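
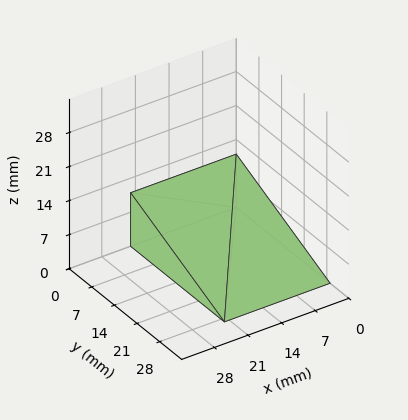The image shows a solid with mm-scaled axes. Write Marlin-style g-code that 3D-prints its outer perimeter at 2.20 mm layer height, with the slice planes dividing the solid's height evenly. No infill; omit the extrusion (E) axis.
Reading the render: the shape is a wedge (ramp): 22 × 29 mm base, rising to 11 mm along the y=0 edge and sloping linearly to z=0 at y=29 (dimensions read to the nearest mm from the axis ticks). For the g-code, the solid's height is divided into equal slices at the stated Δz and each level perimeter traced with G1 moves after a G0 lift.

; perimeter-only toolpath
G21 ; units = mm
G90 ; absolute positioning
G28 ; home
; layer 1
G0 Z2.20
G0 X0.00 Y0.00
G1 X22.00 Y0.00
G1 X22.00 Y23.20
G1 X0.00 Y23.20
G1 X0.00 Y0.00
; layer 2
G0 Z4.40
G0 X0.00 Y0.00
G1 X22.00 Y0.00
G1 X22.00 Y17.40
G1 X0.00 Y17.40
G1 X0.00 Y0.00
; layer 3
G0 Z6.60
G0 X0.00 Y0.00
G1 X22.00 Y0.00
G1 X22.00 Y11.60
G1 X0.00 Y11.60
G1 X0.00 Y0.00
; layer 4
G0 Z8.80
G0 X0.00 Y0.00
G1 X22.00 Y0.00
G1 X22.00 Y5.80
G1 X0.00 Y5.80
G1 X0.00 Y0.00
M2 ; end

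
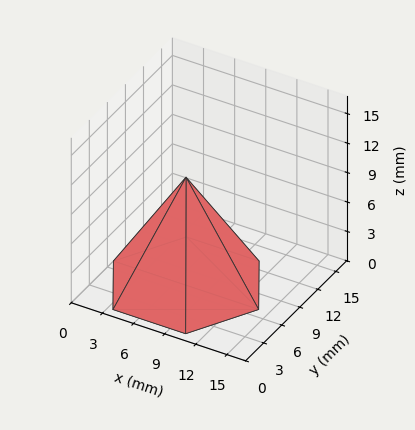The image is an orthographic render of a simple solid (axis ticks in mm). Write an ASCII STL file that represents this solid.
Reading the render: the shape is a regular 6-sided pyramid, base circumscribed radius ≈ 7 mm, apex at z ≈ 11 mm (dimensions read to the nearest mm from the axis ticks). For the STL, each face is triangulated and given an outward normal.

solid part
  facet normal 0.0000 0.0000 -1.0000
    outer loop
      vertex 3.5 13.1 0.0
      vertex 10.5 13.1 0.0
      vertex 14.0 7.0 0.0
    endloop
  endfacet
  facet normal 0.0000 0.0000 -1.0000
    outer loop
      vertex 0.0 7.0 0.0
      vertex 3.5 13.1 0.0
      vertex 14.0 7.0 0.0
    endloop
  endfacet
  facet normal 0.0000 0.0000 -1.0000
    outer loop
      vertex 3.5 0.9 0.0
      vertex 0.0 7.0 0.0
      vertex 14.0 7.0 0.0
    endloop
  endfacet
  facet normal 0.0000 0.0000 -1.0000
    outer loop
      vertex 10.5 0.9 0.0
      vertex 3.5 0.9 0.0
      vertex 14.0 7.0 0.0
    endloop
  endfacet
  facet normal 0.7594 0.4357 0.4832
    outer loop
      vertex 14.0 7.0 0.0
      vertex 10.5 13.1 0.0
      vertex 7.0 7.0 11.0
    endloop
  endfacet
  facet normal 0.0000 0.8745 0.4850
    outer loop
      vertex 10.5 13.1 0.0
      vertex 3.5 13.1 0.0
      vertex 7.0 7.0 11.0
    endloop
  endfacet
  facet normal -0.7594 0.4357 0.4832
    outer loop
      vertex 3.5 13.1 0.0
      vertex 0.0 7.0 0.0
      vertex 7.0 7.0 11.0
    endloop
  endfacet
  facet normal -0.7594 -0.4357 0.4832
    outer loop
      vertex 0.0 7.0 0.0
      vertex 3.5 0.9 0.0
      vertex 7.0 7.0 11.0
    endloop
  endfacet
  facet normal 0.0000 -0.8745 0.4850
    outer loop
      vertex 3.5 0.9 0.0
      vertex 10.5 0.9 0.0
      vertex 7.0 7.0 11.0
    endloop
  endfacet
  facet normal 0.7594 -0.4357 0.4832
    outer loop
      vertex 10.5 0.9 0.0
      vertex 14.0 7.0 0.0
      vertex 7.0 7.0 11.0
    endloop
  endfacet
endsolid part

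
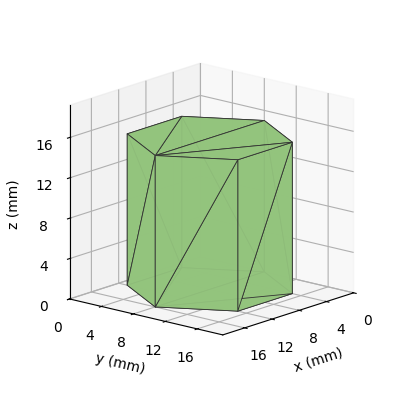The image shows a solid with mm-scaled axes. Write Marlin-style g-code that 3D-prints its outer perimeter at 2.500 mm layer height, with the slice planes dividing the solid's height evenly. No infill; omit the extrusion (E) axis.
Reading the render: the shape is a regular 6-sided prism (a cylinder approximated with 6 flat sides), circumscribed radius ≈ 8 mm, height ≈ 15 mm (dimensions read to the nearest mm from the axis ticks). For the g-code, the solid's height is divided into equal slices at the stated Δz and each level perimeter traced with G1 moves after a G0 lift.

; perimeter-only toolpath
G21 ; units = mm
G90 ; absolute positioning
G28 ; home
; layer 1
G0 Z2.500
G0 X16.000 Y8.000
G1 X12.000 Y14.928
G1 X4.000 Y14.928
G1 X0.000 Y8.000
G1 X4.000 Y1.072
G1 X12.000 Y1.072
G1 X16.000 Y8.000
; layer 2
G0 Z5.000
G0 X16.000 Y8.000
G1 X12.000 Y14.928
G1 X4.000 Y14.928
G1 X0.000 Y8.000
G1 X4.000 Y1.072
G1 X12.000 Y1.072
G1 X16.000 Y8.000
; layer 3
G0 Z7.500
G0 X16.000 Y8.000
G1 X12.000 Y14.928
G1 X4.000 Y14.928
G1 X0.000 Y8.000
G1 X4.000 Y1.072
G1 X12.000 Y1.072
G1 X16.000 Y8.000
; layer 4
G0 Z10.000
G0 X16.000 Y8.000
G1 X12.000 Y14.928
G1 X4.000 Y14.928
G1 X0.000 Y8.000
G1 X4.000 Y1.072
G1 X12.000 Y1.072
G1 X16.000 Y8.000
; layer 5
G0 Z12.500
G0 X16.000 Y8.000
G1 X12.000 Y14.928
G1 X4.000 Y14.928
G1 X0.000 Y8.000
G1 X4.000 Y1.072
G1 X12.000 Y1.072
G1 X16.000 Y8.000
; layer 6
G0 Z15.000
G0 X16.000 Y8.000
G1 X12.000 Y14.928
G1 X4.000 Y14.928
G1 X0.000 Y8.000
G1 X4.000 Y1.072
G1 X12.000 Y1.072
G1 X16.000 Y8.000
M2 ; end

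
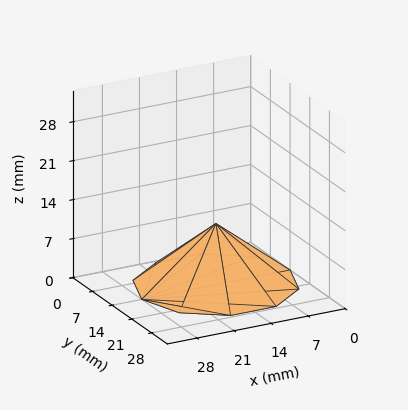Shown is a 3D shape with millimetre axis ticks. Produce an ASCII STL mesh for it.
Reading the render: the shape is a regular 10-sided pyramid, base circumscribed radius ≈ 14 mm, apex at z ≈ 11 mm (dimensions read to the nearest mm from the axis ticks). For the STL, each face is triangulated and given an outward normal.

solid part
  facet normal 0.0000 0.0000 -1.0000
    outer loop
      vertex 18.3 27.3 0.0
      vertex 25.3 22.2 0.0
      vertex 28.0 14.0 0.0
    endloop
  endfacet
  facet normal 0.0000 0.0000 -1.0000
    outer loop
      vertex 9.7 27.3 0.0
      vertex 18.3 27.3 0.0
      vertex 28.0 14.0 0.0
    endloop
  endfacet
  facet normal 0.0000 0.0000 -1.0000
    outer loop
      vertex 2.7 22.2 0.0
      vertex 9.7 27.3 0.0
      vertex 28.0 14.0 0.0
    endloop
  endfacet
  facet normal 0.0000 0.0000 -1.0000
    outer loop
      vertex 0.0 14.0 0.0
      vertex 2.7 22.2 0.0
      vertex 28.0 14.0 0.0
    endloop
  endfacet
  facet normal 0.0000 0.0000 -1.0000
    outer loop
      vertex 2.7 5.8 0.0
      vertex 0.0 14.0 0.0
      vertex 28.0 14.0 0.0
    endloop
  endfacet
  facet normal 0.0000 0.0000 -1.0000
    outer loop
      vertex 9.7 0.7 0.0
      vertex 2.7 5.8 0.0
      vertex 28.0 14.0 0.0
    endloop
  endfacet
  facet normal 0.0000 0.0000 -1.0000
    outer loop
      vertex 18.3 0.7 0.0
      vertex 9.7 0.7 0.0
      vertex 28.0 14.0 0.0
    endloop
  endfacet
  facet normal 0.0000 0.0000 -1.0000
    outer loop
      vertex 25.3 5.8 0.0
      vertex 18.3 0.7 0.0
      vertex 28.0 14.0 0.0
    endloop
  endfacet
  facet normal 0.6054 0.1993 0.7705
    outer loop
      vertex 28.0 14.0 0.0
      vertex 25.3 22.2 0.0
      vertex 14.0 14.0 11.0
    endloop
  endfacet
  facet normal 0.3756 0.5155 0.7702
    outer loop
      vertex 25.3 22.2 0.0
      vertex 18.3 27.3 0.0
      vertex 14.0 14.0 11.0
    endloop
  endfacet
  facet normal 0.0000 0.6373 0.7706
    outer loop
      vertex 18.3 27.3 0.0
      vertex 9.7 27.3 0.0
      vertex 14.0 14.0 11.0
    endloop
  endfacet
  facet normal -0.3756 0.5155 0.7702
    outer loop
      vertex 9.7 27.3 0.0
      vertex 2.7 22.2 0.0
      vertex 14.0 14.0 11.0
    endloop
  endfacet
  facet normal -0.6054 0.1993 0.7705
    outer loop
      vertex 2.7 22.2 0.0
      vertex 0.0 14.0 0.0
      vertex 14.0 14.0 11.0
    endloop
  endfacet
  facet normal -0.6054 -0.1993 0.7705
    outer loop
      vertex 0.0 14.0 0.0
      vertex 2.7 5.8 0.0
      vertex 14.0 14.0 11.0
    endloop
  endfacet
  facet normal -0.3756 -0.5155 0.7702
    outer loop
      vertex 2.7 5.8 0.0
      vertex 9.7 0.7 0.0
      vertex 14.0 14.0 11.0
    endloop
  endfacet
  facet normal 0.0000 -0.6373 0.7706
    outer loop
      vertex 9.7 0.7 0.0
      vertex 18.3 0.7 0.0
      vertex 14.0 14.0 11.0
    endloop
  endfacet
  facet normal 0.3756 -0.5155 0.7702
    outer loop
      vertex 18.3 0.7 0.0
      vertex 25.3 5.8 0.0
      vertex 14.0 14.0 11.0
    endloop
  endfacet
  facet normal 0.6054 -0.1993 0.7705
    outer loop
      vertex 25.3 5.8 0.0
      vertex 28.0 14.0 0.0
      vertex 14.0 14.0 11.0
    endloop
  endfacet
endsolid part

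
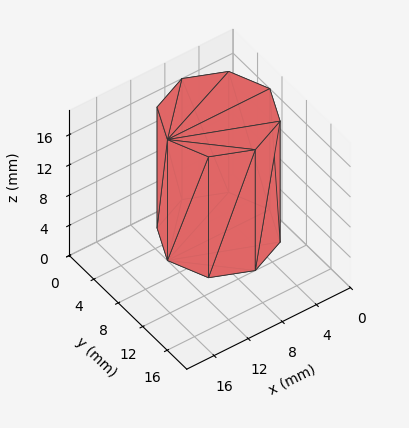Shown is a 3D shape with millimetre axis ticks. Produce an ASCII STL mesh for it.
Reading the render: the shape is a regular 8-sided prism (a cylinder approximated with 8 flat sides), circumscribed radius ≈ 6 mm, height ≈ 16 mm (dimensions read to the nearest mm from the axis ticks). For the STL, each face is triangulated and given an outward normal.

solid part
  facet normal 0.0000 0.0000 -1.0000
    outer loop
      vertex 6.0 12.0 0.0
      vertex 10.2 10.2 0.0
      vertex 12.0 6.0 0.0
    endloop
  endfacet
  facet normal 0.0000 0.0000 -1.0000
    outer loop
      vertex 1.8 10.2 0.0
      vertex 6.0 12.0 0.0
      vertex 12.0 6.0 0.0
    endloop
  endfacet
  facet normal 0.0000 0.0000 -1.0000
    outer loop
      vertex 0.0 6.0 0.0
      vertex 1.8 10.2 0.0
      vertex 12.0 6.0 0.0
    endloop
  endfacet
  facet normal 0.0000 0.0000 -1.0000
    outer loop
      vertex 1.8 1.8 0.0
      vertex 0.0 6.0 0.0
      vertex 12.0 6.0 0.0
    endloop
  endfacet
  facet normal 0.0000 0.0000 -1.0000
    outer loop
      vertex 6.0 0.0 0.0
      vertex 1.8 1.8 0.0
      vertex 12.0 6.0 0.0
    endloop
  endfacet
  facet normal 0.0000 0.0000 -1.0000
    outer loop
      vertex 10.2 1.8 0.0
      vertex 6.0 0.0 0.0
      vertex 12.0 6.0 0.0
    endloop
  endfacet
  facet normal 0.0000 0.0000 1.0000
    outer loop
      vertex 12.0 6.0 16.0
      vertex 10.2 10.2 16.0
      vertex 6.0 12.0 16.0
    endloop
  endfacet
  facet normal 0.0000 0.0000 1.0000
    outer loop
      vertex 12.0 6.0 16.0
      vertex 6.0 12.0 16.0
      vertex 1.8 10.2 16.0
    endloop
  endfacet
  facet normal 0.0000 0.0000 1.0000
    outer loop
      vertex 12.0 6.0 16.0
      vertex 1.8 10.2 16.0
      vertex 0.0 6.0 16.0
    endloop
  endfacet
  facet normal 0.0000 0.0000 1.0000
    outer loop
      vertex 12.0 6.0 16.0
      vertex 0.0 6.0 16.0
      vertex 1.8 1.8 16.0
    endloop
  endfacet
  facet normal 0.0000 0.0000 1.0000
    outer loop
      vertex 12.0 6.0 16.0
      vertex 1.8 1.8 16.0
      vertex 6.0 0.0 16.0
    endloop
  endfacet
  facet normal 0.0000 0.0000 1.0000
    outer loop
      vertex 12.0 6.0 16.0
      vertex 6.0 0.0 16.0
      vertex 10.2 1.8 16.0
    endloop
  endfacet
  facet normal 0.9191 0.3939 0.0000
    outer loop
      vertex 12.0 6.0 0.0
      vertex 10.2 10.2 0.0
      vertex 10.2 10.2 16.0
    endloop
  endfacet
  facet normal 0.9191 0.3939 0.0000
    outer loop
      vertex 12.0 6.0 0.0
      vertex 10.2 10.2 16.0
      vertex 12.0 6.0 16.0
    endloop
  endfacet
  facet normal 0.3939 0.9191 0.0000
    outer loop
      vertex 10.2 10.2 0.0
      vertex 6.0 12.0 0.0
      vertex 6.0 12.0 16.0
    endloop
  endfacet
  facet normal 0.3939 0.9191 0.0000
    outer loop
      vertex 10.2 10.2 0.0
      vertex 6.0 12.0 16.0
      vertex 10.2 10.2 16.0
    endloop
  endfacet
  facet normal -0.3939 0.9191 0.0000
    outer loop
      vertex 6.0 12.0 0.0
      vertex 1.8 10.2 0.0
      vertex 1.8 10.2 16.0
    endloop
  endfacet
  facet normal -0.3939 0.9191 0.0000
    outer loop
      vertex 6.0 12.0 0.0
      vertex 1.8 10.2 16.0
      vertex 6.0 12.0 16.0
    endloop
  endfacet
  facet normal -0.9191 0.3939 0.0000
    outer loop
      vertex 1.8 10.2 0.0
      vertex 0.0 6.0 0.0
      vertex 0.0 6.0 16.0
    endloop
  endfacet
  facet normal -0.9191 0.3939 0.0000
    outer loop
      vertex 1.8 10.2 0.0
      vertex 0.0 6.0 16.0
      vertex 1.8 10.2 16.0
    endloop
  endfacet
  facet normal -0.9191 -0.3939 0.0000
    outer loop
      vertex 0.0 6.0 0.0
      vertex 1.8 1.8 0.0
      vertex 1.8 1.8 16.0
    endloop
  endfacet
  facet normal -0.9191 -0.3939 0.0000
    outer loop
      vertex 0.0 6.0 0.0
      vertex 1.8 1.8 16.0
      vertex 0.0 6.0 16.0
    endloop
  endfacet
  facet normal -0.3939 -0.9191 0.0000
    outer loop
      vertex 1.8 1.8 0.0
      vertex 6.0 0.0 0.0
      vertex 6.0 0.0 16.0
    endloop
  endfacet
  facet normal -0.3939 -0.9191 0.0000
    outer loop
      vertex 1.8 1.8 0.0
      vertex 6.0 0.0 16.0
      vertex 1.8 1.8 16.0
    endloop
  endfacet
  facet normal 0.3939 -0.9191 0.0000
    outer loop
      vertex 6.0 0.0 0.0
      vertex 10.2 1.8 0.0
      vertex 10.2 1.8 16.0
    endloop
  endfacet
  facet normal 0.3939 -0.9191 0.0000
    outer loop
      vertex 6.0 0.0 0.0
      vertex 10.2 1.8 16.0
      vertex 6.0 0.0 16.0
    endloop
  endfacet
  facet normal 0.9191 -0.3939 0.0000
    outer loop
      vertex 10.2 1.8 0.0
      vertex 12.0 6.0 0.0
      vertex 12.0 6.0 16.0
    endloop
  endfacet
  facet normal 0.9191 -0.3939 0.0000
    outer loop
      vertex 10.2 1.8 0.0
      vertex 12.0 6.0 16.0
      vertex 10.2 1.8 16.0
    endloop
  endfacet
endsolid part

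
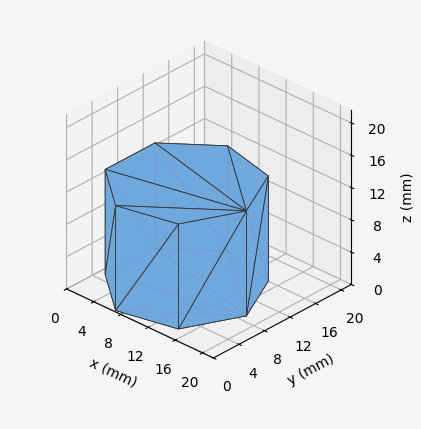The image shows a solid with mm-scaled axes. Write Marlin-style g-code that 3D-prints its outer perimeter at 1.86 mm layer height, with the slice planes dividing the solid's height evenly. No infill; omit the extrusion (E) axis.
Reading the render: the shape is a regular 7-sided prism (a cylinder approximated with 7 flat sides), circumscribed radius ≈ 9 mm, height ≈ 13 mm (dimensions read to the nearest mm from the axis ticks). For the g-code, the solid's height is divided into equal slices at the stated Δz and each level perimeter traced with G1 moves after a G0 lift.

; perimeter-only toolpath
G21 ; units = mm
G90 ; absolute positioning
G28 ; home
; layer 1
G0 Z1.86
G0 X18.00 Y9.00
G1 X14.61 Y16.04
G1 X7.00 Y17.77
G1 X0.89 Y12.90
G1 X0.89 Y5.10
G1 X7.00 Y0.23
G1 X14.61 Y1.96
G1 X18.00 Y9.00
; layer 2
G0 Z3.71
G0 X18.00 Y9.00
G1 X14.61 Y16.04
G1 X7.00 Y17.77
G1 X0.89 Y12.90
G1 X0.89 Y5.10
G1 X7.00 Y0.23
G1 X14.61 Y1.96
G1 X18.00 Y9.00
; layer 3
G0 Z5.57
G0 X18.00 Y9.00
G1 X14.61 Y16.04
G1 X7.00 Y17.77
G1 X0.89 Y12.90
G1 X0.89 Y5.10
G1 X7.00 Y0.23
G1 X14.61 Y1.96
G1 X18.00 Y9.00
; layer 4
G0 Z7.43
G0 X18.00 Y9.00
G1 X14.61 Y16.04
G1 X7.00 Y17.77
G1 X0.89 Y12.90
G1 X0.89 Y5.10
G1 X7.00 Y0.23
G1 X14.61 Y1.96
G1 X18.00 Y9.00
; layer 5
G0 Z9.29
G0 X18.00 Y9.00
G1 X14.61 Y16.04
G1 X7.00 Y17.77
G1 X0.89 Y12.90
G1 X0.89 Y5.10
G1 X7.00 Y0.23
G1 X14.61 Y1.96
G1 X18.00 Y9.00
; layer 6
G0 Z11.14
G0 X18.00 Y9.00
G1 X14.61 Y16.04
G1 X7.00 Y17.77
G1 X0.89 Y12.90
G1 X0.89 Y5.10
G1 X7.00 Y0.23
G1 X14.61 Y1.96
G1 X18.00 Y9.00
; layer 7
G0 Z13.00
G0 X18.00 Y9.00
G1 X14.61 Y16.04
G1 X7.00 Y17.77
G1 X0.89 Y12.90
G1 X0.89 Y5.10
G1 X7.00 Y0.23
G1 X14.61 Y1.96
G1 X18.00 Y9.00
M2 ; end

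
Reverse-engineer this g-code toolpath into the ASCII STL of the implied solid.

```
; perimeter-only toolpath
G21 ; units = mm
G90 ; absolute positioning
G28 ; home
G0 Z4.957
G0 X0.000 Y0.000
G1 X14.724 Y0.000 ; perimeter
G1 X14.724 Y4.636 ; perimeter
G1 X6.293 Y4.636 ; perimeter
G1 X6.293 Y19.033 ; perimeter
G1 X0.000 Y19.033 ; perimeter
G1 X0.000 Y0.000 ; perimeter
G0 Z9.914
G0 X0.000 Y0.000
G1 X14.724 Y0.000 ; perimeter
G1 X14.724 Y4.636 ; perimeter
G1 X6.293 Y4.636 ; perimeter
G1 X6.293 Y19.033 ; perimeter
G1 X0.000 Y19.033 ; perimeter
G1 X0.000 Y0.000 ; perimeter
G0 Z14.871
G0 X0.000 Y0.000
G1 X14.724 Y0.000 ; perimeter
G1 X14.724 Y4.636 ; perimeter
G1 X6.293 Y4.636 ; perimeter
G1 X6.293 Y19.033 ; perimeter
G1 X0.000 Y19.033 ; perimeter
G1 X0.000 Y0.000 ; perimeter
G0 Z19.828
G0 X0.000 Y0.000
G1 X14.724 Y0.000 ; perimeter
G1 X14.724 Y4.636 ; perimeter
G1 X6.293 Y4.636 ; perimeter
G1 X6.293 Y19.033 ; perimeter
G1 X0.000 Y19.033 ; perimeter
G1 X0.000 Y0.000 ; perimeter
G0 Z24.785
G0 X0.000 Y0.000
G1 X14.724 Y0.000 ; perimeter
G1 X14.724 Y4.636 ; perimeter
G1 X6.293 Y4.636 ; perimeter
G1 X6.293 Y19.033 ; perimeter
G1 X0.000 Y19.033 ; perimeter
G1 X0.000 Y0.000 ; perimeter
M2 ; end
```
solid part
  facet normal 0.0000 0.0000 -1.0000
    outer loop
      vertex 14.724 4.636 0.000
      vertex 14.724 0.000 0.000
      vertex 0.000 0.000 0.000
    endloop
  endfacet
  facet normal 0.0000 0.0000 -1.0000
    outer loop
      vertex 6.293 4.636 0.000
      vertex 14.724 4.636 0.000
      vertex 0.000 0.000 0.000
    endloop
  endfacet
  facet normal 0.0000 0.0000 -1.0000
    outer loop
      vertex 6.293 19.033 0.000
      vertex 6.293 4.636 0.000
      vertex 0.000 0.000 0.000
    endloop
  endfacet
  facet normal 0.0000 0.0000 -1.0000
    outer loop
      vertex 0.000 19.033 0.000
      vertex 6.293 19.033 0.000
      vertex 0.000 0.000 0.000
    endloop
  endfacet
  facet normal 0.0000 0.0000 1.0000
    outer loop
      vertex 0.000 0.000 24.785
      vertex 14.724 0.000 24.785
      vertex 14.724 4.636 24.785
    endloop
  endfacet
  facet normal 0.0000 0.0000 1.0000
    outer loop
      vertex 0.000 0.000 24.785
      vertex 14.724 4.636 24.785
      vertex 6.293 4.636 24.785
    endloop
  endfacet
  facet normal 0.0000 0.0000 1.0000
    outer loop
      vertex 0.000 0.000 24.785
      vertex 6.293 4.636 24.785
      vertex 6.293 19.033 24.785
    endloop
  endfacet
  facet normal 0.0000 0.0000 1.0000
    outer loop
      vertex 0.000 0.000 24.785
      vertex 6.293 19.033 24.785
      vertex 0.000 19.033 24.785
    endloop
  endfacet
  facet normal 0.0000 -1.0000 0.0000
    outer loop
      vertex 0.000 0.000 0.000
      vertex 14.724 0.000 0.000
      vertex 14.724 0.000 24.785
    endloop
  endfacet
  facet normal 0.0000 -1.0000 0.0000
    outer loop
      vertex 0.000 0.000 0.000
      vertex 14.724 0.000 24.785
      vertex 0.000 0.000 24.785
    endloop
  endfacet
  facet normal 1.0000 0.0000 0.0000
    outer loop
      vertex 14.724 0.000 0.000
      vertex 14.724 4.636 0.000
      vertex 14.724 4.636 24.785
    endloop
  endfacet
  facet normal 1.0000 0.0000 0.0000
    outer loop
      vertex 14.724 0.000 0.000
      vertex 14.724 4.636 24.785
      vertex 14.724 0.000 24.785
    endloop
  endfacet
  facet normal 0.0000 1.0000 0.0000
    outer loop
      vertex 14.724 4.636 0.000
      vertex 6.293 4.636 0.000
      vertex 6.293 4.636 24.785
    endloop
  endfacet
  facet normal 0.0000 1.0000 0.0000
    outer loop
      vertex 14.724 4.636 0.000
      vertex 6.293 4.636 24.785
      vertex 14.724 4.636 24.785
    endloop
  endfacet
  facet normal 1.0000 0.0000 0.0000
    outer loop
      vertex 6.293 4.636 0.000
      vertex 6.293 19.033 0.000
      vertex 6.293 19.033 24.785
    endloop
  endfacet
  facet normal 1.0000 0.0000 0.0000
    outer loop
      vertex 6.293 4.636 0.000
      vertex 6.293 19.033 24.785
      vertex 6.293 4.636 24.785
    endloop
  endfacet
  facet normal 0.0000 1.0000 0.0000
    outer loop
      vertex 6.293 19.033 0.000
      vertex 0.000 19.033 0.000
      vertex 0.000 19.033 24.785
    endloop
  endfacet
  facet normal 0.0000 1.0000 0.0000
    outer loop
      vertex 6.293 19.033 0.000
      vertex 0.000 19.033 24.785
      vertex 6.293 19.033 24.785
    endloop
  endfacet
  facet normal -1.0000 0.0000 0.0000
    outer loop
      vertex 0.000 19.033 0.000
      vertex 0.000 0.000 0.000
      vertex 0.000 0.000 24.785
    endloop
  endfacet
  facet normal -1.0000 0.0000 0.0000
    outer loop
      vertex 0.000 19.033 0.000
      vertex 0.000 0.000 24.785
      vertex 0.000 19.033 24.785
    endloop
  endfacet
endsolid part

The G0 Z moves step by Δz≈4.957 mm. Every layer's G1 loop is the same polygon, so the solid is a straight extrusion of it from z=0 to z≈24.8. Closing with flat bottom and top caps and triangulating gives 20 facets — an L-shaped prism: outer 14.7 × 19 mm, arm thicknesses ≈ 4.64 mm (horizontal) and 6.29 mm (vertical), extruded 24.8 mm in z.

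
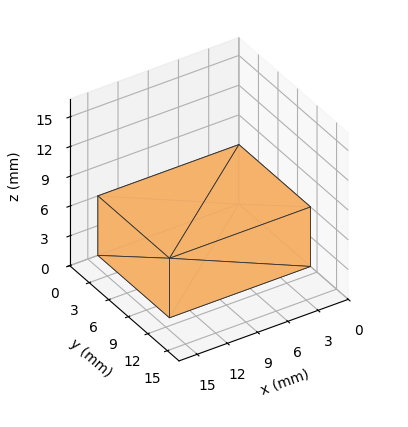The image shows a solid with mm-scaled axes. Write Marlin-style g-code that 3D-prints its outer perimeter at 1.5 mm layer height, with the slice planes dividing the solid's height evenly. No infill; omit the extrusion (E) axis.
Reading the render: the shape is a rectangular box, roughly 14 × 11 mm footprint and 6 mm tall (dimensions read to the nearest mm from the axis ticks). For the g-code, the solid's height is divided into equal slices at the stated Δz and each level perimeter traced with G1 moves after a G0 lift.

; perimeter-only toolpath
G21 ; units = mm
G90 ; absolute positioning
G28 ; home
; layer 1
G0 Z1.5
G0 X0.0 Y0.0
G1 X14.0 Y0.0
G1 X14.0 Y11.0
G1 X0.0 Y11.0
G1 X0.0 Y0.0
; layer 2
G0 Z3.0
G0 X0.0 Y0.0
G1 X14.0 Y0.0
G1 X14.0 Y11.0
G1 X0.0 Y11.0
G1 X0.0 Y0.0
; layer 3
G0 Z4.5
G0 X0.0 Y0.0
G1 X14.0 Y0.0
G1 X14.0 Y11.0
G1 X0.0 Y11.0
G1 X0.0 Y0.0
; layer 4
G0 Z6.0
G0 X0.0 Y0.0
G1 X14.0 Y0.0
G1 X14.0 Y11.0
G1 X0.0 Y11.0
G1 X0.0 Y0.0
M2 ; end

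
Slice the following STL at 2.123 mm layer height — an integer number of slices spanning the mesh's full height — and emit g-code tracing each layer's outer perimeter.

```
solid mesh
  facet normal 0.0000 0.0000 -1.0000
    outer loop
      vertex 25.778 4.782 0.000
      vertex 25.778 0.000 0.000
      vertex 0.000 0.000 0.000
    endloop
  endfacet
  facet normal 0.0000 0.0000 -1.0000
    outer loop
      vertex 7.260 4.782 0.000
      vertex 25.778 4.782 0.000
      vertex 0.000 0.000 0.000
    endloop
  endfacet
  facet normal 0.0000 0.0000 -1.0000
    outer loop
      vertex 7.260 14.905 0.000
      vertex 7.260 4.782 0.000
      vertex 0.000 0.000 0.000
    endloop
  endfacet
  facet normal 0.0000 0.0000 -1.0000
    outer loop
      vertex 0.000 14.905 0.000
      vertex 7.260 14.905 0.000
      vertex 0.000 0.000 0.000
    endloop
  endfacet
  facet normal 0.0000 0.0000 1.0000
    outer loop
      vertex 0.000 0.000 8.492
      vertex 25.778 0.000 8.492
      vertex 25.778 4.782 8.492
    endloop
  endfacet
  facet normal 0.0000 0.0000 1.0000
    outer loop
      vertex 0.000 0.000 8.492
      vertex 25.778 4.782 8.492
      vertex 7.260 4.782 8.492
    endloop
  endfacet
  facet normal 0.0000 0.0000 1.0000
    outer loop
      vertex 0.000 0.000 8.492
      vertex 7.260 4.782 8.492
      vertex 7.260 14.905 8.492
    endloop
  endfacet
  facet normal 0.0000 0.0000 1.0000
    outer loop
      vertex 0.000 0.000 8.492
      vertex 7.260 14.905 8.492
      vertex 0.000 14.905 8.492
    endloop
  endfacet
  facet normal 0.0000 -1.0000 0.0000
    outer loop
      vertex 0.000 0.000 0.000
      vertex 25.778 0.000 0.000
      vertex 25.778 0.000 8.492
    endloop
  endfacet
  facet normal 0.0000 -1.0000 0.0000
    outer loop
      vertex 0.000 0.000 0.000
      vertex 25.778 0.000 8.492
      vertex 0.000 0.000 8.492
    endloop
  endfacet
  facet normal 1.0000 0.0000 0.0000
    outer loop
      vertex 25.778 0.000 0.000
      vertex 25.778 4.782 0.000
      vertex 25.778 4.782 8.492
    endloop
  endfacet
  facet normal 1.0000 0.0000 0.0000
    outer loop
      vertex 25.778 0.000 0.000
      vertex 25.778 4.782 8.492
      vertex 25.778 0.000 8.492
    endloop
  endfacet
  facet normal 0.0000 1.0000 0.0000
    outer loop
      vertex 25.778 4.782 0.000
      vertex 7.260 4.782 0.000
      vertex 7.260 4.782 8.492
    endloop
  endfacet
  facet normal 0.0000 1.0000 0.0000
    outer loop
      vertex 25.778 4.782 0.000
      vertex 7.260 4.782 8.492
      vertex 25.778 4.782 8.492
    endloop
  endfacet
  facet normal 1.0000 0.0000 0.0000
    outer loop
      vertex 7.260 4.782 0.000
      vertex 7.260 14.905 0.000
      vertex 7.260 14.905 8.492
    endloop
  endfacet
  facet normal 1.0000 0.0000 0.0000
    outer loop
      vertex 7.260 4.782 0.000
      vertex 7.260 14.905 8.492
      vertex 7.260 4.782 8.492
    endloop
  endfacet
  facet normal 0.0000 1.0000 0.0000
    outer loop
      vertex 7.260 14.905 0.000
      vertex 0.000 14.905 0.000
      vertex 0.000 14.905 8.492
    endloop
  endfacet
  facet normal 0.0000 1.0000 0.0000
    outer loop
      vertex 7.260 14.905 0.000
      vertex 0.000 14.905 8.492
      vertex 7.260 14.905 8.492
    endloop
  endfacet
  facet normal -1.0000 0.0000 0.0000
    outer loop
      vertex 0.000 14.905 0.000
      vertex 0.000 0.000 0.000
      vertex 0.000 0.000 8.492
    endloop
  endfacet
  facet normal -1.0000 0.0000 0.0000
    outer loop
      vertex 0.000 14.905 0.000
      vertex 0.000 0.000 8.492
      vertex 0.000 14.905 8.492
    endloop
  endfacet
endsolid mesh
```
; perimeter-only toolpath
G21 ; units = mm
G90 ; absolute positioning
G28 ; home
; layer 1
G0 Z2.123
G0 X0.000 Y0.000
G1 X25.778 Y0.000
G1 X25.778 Y4.782
G1 X7.260 Y4.782
G1 X7.260 Y14.905
G1 X0.000 Y14.905
G1 X0.000 Y0.000
; layer 2
G0 Z4.246
G0 X0.000 Y0.000
G1 X25.778 Y0.000
G1 X25.778 Y4.782
G1 X7.260 Y4.782
G1 X7.260 Y14.905
G1 X0.000 Y14.905
G1 X0.000 Y0.000
; layer 3
G0 Z6.369
G0 X0.000 Y0.000
G1 X25.778 Y0.000
G1 X25.778 Y4.782
G1 X7.260 Y4.782
G1 X7.260 Y14.905
G1 X0.000 Y14.905
G1 X0.000 Y0.000
; layer 4
G0 Z8.492
G0 X0.000 Y0.000
G1 X25.778 Y0.000
G1 X25.778 Y4.782
G1 X7.260 Y4.782
G1 X7.260 Y14.905
G1 X0.000 Y14.905
G1 X0.000 Y0.000
M2 ; end

The solid is an L-shaped prism: outer 25.8 × 14.9 mm, arm thicknesses ≈ 4.78 mm (horizontal) and 7.26 mm (vertical), extruded 8.49 mm in z. Slicing at Δz = 2.123 mm — 4 equal slices spanning the solid's height, so layer i sits at z = i·h/4 — gives 4 non-empty perimeters. Each is a 6-segment closed polygon; G0 lifts to the layer z and rapids to the start vertex, then G1 traces the edges.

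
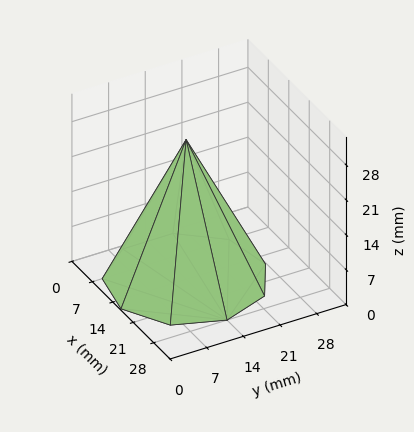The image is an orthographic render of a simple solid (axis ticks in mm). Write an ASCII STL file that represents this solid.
Reading the render: the shape is a regular 9-sided pyramid, base circumscribed radius ≈ 14 mm, apex at z ≈ 28 mm (dimensions read to the nearest mm from the axis ticks). For the STL, each face is triangulated and given an outward normal.

solid part
  facet normal 0.0000 0.0000 -1.0000
    outer loop
      vertex 16.43 27.79 0.00
      vertex 24.72 23.00 0.00
      vertex 28.00 14.00 0.00
    endloop
  endfacet
  facet normal 0.0000 0.0000 -1.0000
    outer loop
      vertex 7.00 26.12 0.00
      vertex 16.43 27.79 0.00
      vertex 28.00 14.00 0.00
    endloop
  endfacet
  facet normal 0.0000 0.0000 -1.0000
    outer loop
      vertex 0.84 18.79 0.00
      vertex 7.00 26.12 0.00
      vertex 28.00 14.00 0.00
    endloop
  endfacet
  facet normal 0.0000 0.0000 -1.0000
    outer loop
      vertex 0.84 9.21 0.00
      vertex 0.84 18.79 0.00
      vertex 28.00 14.00 0.00
    endloop
  endfacet
  facet normal 0.0000 0.0000 -1.0000
    outer loop
      vertex 7.00 1.88 0.00
      vertex 0.84 9.21 0.00
      vertex 28.00 14.00 0.00
    endloop
  endfacet
  facet normal 0.0000 0.0000 -1.0000
    outer loop
      vertex 16.43 0.21 0.00
      vertex 7.00 1.88 0.00
      vertex 28.00 14.00 0.00
    endloop
  endfacet
  facet normal 0.0000 0.0000 -1.0000
    outer loop
      vertex 24.72 5.00 0.00
      vertex 16.43 0.21 0.00
      vertex 28.00 14.00 0.00
    endloop
  endfacet
  facet normal 0.8504 0.3099 0.4252
    outer loop
      vertex 28.00 14.00 0.00
      vertex 24.72 23.00 0.00
      vertex 14.00 14.00 28.00
    endloop
  endfacet
  facet normal 0.4528 0.7837 0.4253
    outer loop
      vertex 24.72 23.00 0.00
      vertex 16.43 27.79 0.00
      vertex 14.00 14.00 28.00
    endloop
  endfacet
  facet normal -0.1578 0.8912 0.4252
    outer loop
      vertex 16.43 27.79 0.00
      vertex 7.00 26.12 0.00
      vertex 14.00 14.00 28.00
    endloop
  endfacet
  facet normal -0.6929 0.5823 0.4253
    outer loop
      vertex 7.00 26.12 0.00
      vertex 0.84 18.79 0.00
      vertex 14.00 14.00 28.00
    endloop
  endfacet
  facet normal -0.9050 0.0000 0.4254
    outer loop
      vertex 0.84 18.79 0.00
      vertex 0.84 9.21 0.00
      vertex 14.00 14.00 28.00
    endloop
  endfacet
  facet normal -0.6929 -0.5823 0.4253
    outer loop
      vertex 0.84 9.21 0.00
      vertex 7.00 1.88 0.00
      vertex 14.00 14.00 28.00
    endloop
  endfacet
  facet normal -0.1578 -0.8912 0.4252
    outer loop
      vertex 7.00 1.88 0.00
      vertex 16.43 0.21 0.00
      vertex 14.00 14.00 28.00
    endloop
  endfacet
  facet normal 0.4528 -0.7837 0.4253
    outer loop
      vertex 16.43 0.21 0.00
      vertex 24.72 5.00 0.00
      vertex 14.00 14.00 28.00
    endloop
  endfacet
  facet normal 0.8504 -0.3099 0.4252
    outer loop
      vertex 24.72 5.00 0.00
      vertex 28.00 14.00 0.00
      vertex 14.00 14.00 28.00
    endloop
  endfacet
endsolid part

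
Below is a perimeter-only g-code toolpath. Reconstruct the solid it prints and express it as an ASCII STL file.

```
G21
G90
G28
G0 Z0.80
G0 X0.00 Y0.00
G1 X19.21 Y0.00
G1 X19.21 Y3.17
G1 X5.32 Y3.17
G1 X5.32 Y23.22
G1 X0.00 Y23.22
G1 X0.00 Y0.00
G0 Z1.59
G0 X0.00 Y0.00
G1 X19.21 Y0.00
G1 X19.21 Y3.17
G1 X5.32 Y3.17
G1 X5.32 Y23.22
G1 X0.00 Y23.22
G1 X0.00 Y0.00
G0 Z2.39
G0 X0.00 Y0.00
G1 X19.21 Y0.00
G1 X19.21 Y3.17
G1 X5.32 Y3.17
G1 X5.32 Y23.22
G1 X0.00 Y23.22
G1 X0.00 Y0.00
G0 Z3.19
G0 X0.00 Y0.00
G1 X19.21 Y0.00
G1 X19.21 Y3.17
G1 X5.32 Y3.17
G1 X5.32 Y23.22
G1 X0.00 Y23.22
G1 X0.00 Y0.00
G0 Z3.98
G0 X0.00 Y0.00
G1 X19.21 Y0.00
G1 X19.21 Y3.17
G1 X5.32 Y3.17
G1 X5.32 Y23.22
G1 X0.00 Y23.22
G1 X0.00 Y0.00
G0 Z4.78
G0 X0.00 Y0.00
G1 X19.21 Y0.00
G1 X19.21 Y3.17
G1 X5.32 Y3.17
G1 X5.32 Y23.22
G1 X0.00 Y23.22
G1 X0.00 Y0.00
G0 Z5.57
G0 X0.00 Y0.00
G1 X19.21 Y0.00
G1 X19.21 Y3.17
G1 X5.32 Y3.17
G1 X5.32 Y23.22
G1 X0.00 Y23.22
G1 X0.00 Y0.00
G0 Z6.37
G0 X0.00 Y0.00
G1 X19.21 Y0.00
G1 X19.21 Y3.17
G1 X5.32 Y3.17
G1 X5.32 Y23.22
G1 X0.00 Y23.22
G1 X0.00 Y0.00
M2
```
solid part
  facet normal 0.0000 0.0000 -1.0000
    outer loop
      vertex 19.21 3.17 0.00
      vertex 19.21 0.00 0.00
      vertex 0.00 0.00 0.00
    endloop
  endfacet
  facet normal 0.0000 0.0000 -1.0000
    outer loop
      vertex 5.32 3.17 0.00
      vertex 19.21 3.17 0.00
      vertex 0.00 0.00 0.00
    endloop
  endfacet
  facet normal 0.0000 0.0000 -1.0000
    outer loop
      vertex 5.32 23.22 0.00
      vertex 5.32 3.17 0.00
      vertex 0.00 0.00 0.00
    endloop
  endfacet
  facet normal 0.0000 0.0000 -1.0000
    outer loop
      vertex 0.00 23.22 0.00
      vertex 5.32 23.22 0.00
      vertex 0.00 0.00 0.00
    endloop
  endfacet
  facet normal 0.0000 0.0000 1.0000
    outer loop
      vertex 0.00 0.00 6.37
      vertex 19.21 0.00 6.37
      vertex 19.21 3.17 6.37
    endloop
  endfacet
  facet normal 0.0000 0.0000 1.0000
    outer loop
      vertex 0.00 0.00 6.37
      vertex 19.21 3.17 6.37
      vertex 5.32 3.17 6.37
    endloop
  endfacet
  facet normal 0.0000 0.0000 1.0000
    outer loop
      vertex 0.00 0.00 6.37
      vertex 5.32 3.17 6.37
      vertex 5.32 23.22 6.37
    endloop
  endfacet
  facet normal 0.0000 0.0000 1.0000
    outer loop
      vertex 0.00 0.00 6.37
      vertex 5.32 23.22 6.37
      vertex 0.00 23.22 6.37
    endloop
  endfacet
  facet normal 0.0000 -1.0000 0.0000
    outer loop
      vertex 0.00 0.00 0.00
      vertex 19.21 0.00 0.00
      vertex 19.21 0.00 6.37
    endloop
  endfacet
  facet normal 0.0000 -1.0000 0.0000
    outer loop
      vertex 0.00 0.00 0.00
      vertex 19.21 0.00 6.37
      vertex 0.00 0.00 6.37
    endloop
  endfacet
  facet normal 1.0000 0.0000 0.0000
    outer loop
      vertex 19.21 0.00 0.00
      vertex 19.21 3.17 0.00
      vertex 19.21 3.17 6.37
    endloop
  endfacet
  facet normal 1.0000 0.0000 0.0000
    outer loop
      vertex 19.21 0.00 0.00
      vertex 19.21 3.17 6.37
      vertex 19.21 0.00 6.37
    endloop
  endfacet
  facet normal 0.0000 1.0000 0.0000
    outer loop
      vertex 19.21 3.17 0.00
      vertex 5.32 3.17 0.00
      vertex 5.32 3.17 6.37
    endloop
  endfacet
  facet normal 0.0000 1.0000 0.0000
    outer loop
      vertex 19.21 3.17 0.00
      vertex 5.32 3.17 6.37
      vertex 19.21 3.17 6.37
    endloop
  endfacet
  facet normal 1.0000 0.0000 0.0000
    outer loop
      vertex 5.32 3.17 0.00
      vertex 5.32 23.22 0.00
      vertex 5.32 23.22 6.37
    endloop
  endfacet
  facet normal 1.0000 0.0000 0.0000
    outer loop
      vertex 5.32 3.17 0.00
      vertex 5.32 23.22 6.37
      vertex 5.32 3.17 6.37
    endloop
  endfacet
  facet normal 0.0000 1.0000 0.0000
    outer loop
      vertex 5.32 23.22 0.00
      vertex 0.00 23.22 0.00
      vertex 0.00 23.22 6.37
    endloop
  endfacet
  facet normal 0.0000 1.0000 0.0000
    outer loop
      vertex 5.32 23.22 0.00
      vertex 0.00 23.22 6.37
      vertex 5.32 23.22 6.37
    endloop
  endfacet
  facet normal -1.0000 0.0000 0.0000
    outer loop
      vertex 0.00 23.22 0.00
      vertex 0.00 0.00 0.00
      vertex 0.00 0.00 6.37
    endloop
  endfacet
  facet normal -1.0000 0.0000 0.0000
    outer loop
      vertex 0.00 23.22 0.00
      vertex 0.00 0.00 6.37
      vertex 0.00 23.22 6.37
    endloop
  endfacet
endsolid part

The G0 Z moves step by Δz≈0.80 mm. Every layer's G1 loop is the same polygon, so the solid is a straight extrusion of it from z=0 to z≈6.37. Closing with flat bottom and top caps and triangulating gives 20 facets — an L-shaped prism: outer 19.2 × 23.2 mm, arm thicknesses ≈ 3.17 mm (horizontal) and 5.32 mm (vertical), extruded 6.37 mm in z.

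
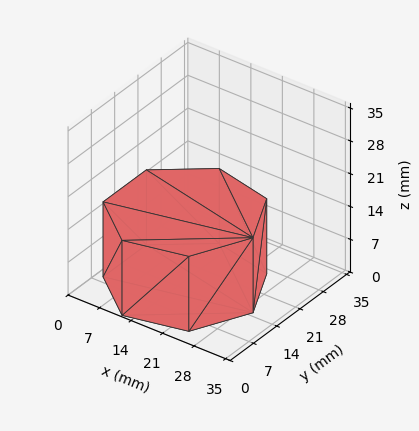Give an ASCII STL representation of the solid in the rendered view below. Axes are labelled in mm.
Reading the render: the shape is a regular 7-sided prism (a cylinder approximated with 7 flat sides), circumscribed radius ≈ 15 mm, height ≈ 16 mm (dimensions read to the nearest mm from the axis ticks). For the STL, each face is triangulated and given an outward normal.

solid part
  facet normal 0.0000 0.0000 -1.0000
    outer loop
      vertex 11.7 29.6 0.0
      vertex 24.4 26.7 0.0
      vertex 30.0 15.0 0.0
    endloop
  endfacet
  facet normal 0.0000 0.0000 -1.0000
    outer loop
      vertex 1.5 21.5 0.0
      vertex 11.7 29.6 0.0
      vertex 30.0 15.0 0.0
    endloop
  endfacet
  facet normal 0.0000 0.0000 -1.0000
    outer loop
      vertex 1.5 8.5 0.0
      vertex 1.5 21.5 0.0
      vertex 30.0 15.0 0.0
    endloop
  endfacet
  facet normal 0.0000 0.0000 -1.0000
    outer loop
      vertex 11.7 0.4 0.0
      vertex 1.5 8.5 0.0
      vertex 30.0 15.0 0.0
    endloop
  endfacet
  facet normal 0.0000 0.0000 -1.0000
    outer loop
      vertex 24.4 3.3 0.0
      vertex 11.7 0.4 0.0
      vertex 30.0 15.0 0.0
    endloop
  endfacet
  facet normal 0.0000 0.0000 1.0000
    outer loop
      vertex 30.0 15.0 16.0
      vertex 24.4 26.7 16.0
      vertex 11.7 29.6 16.0
    endloop
  endfacet
  facet normal 0.0000 0.0000 1.0000
    outer loop
      vertex 30.0 15.0 16.0
      vertex 11.7 29.6 16.0
      vertex 1.5 21.5 16.0
    endloop
  endfacet
  facet normal 0.0000 0.0000 1.0000
    outer loop
      vertex 30.0 15.0 16.0
      vertex 1.5 21.5 16.0
      vertex 1.5 8.5 16.0
    endloop
  endfacet
  facet normal 0.0000 0.0000 1.0000
    outer loop
      vertex 30.0 15.0 16.0
      vertex 1.5 8.5 16.0
      vertex 11.7 0.4 16.0
    endloop
  endfacet
  facet normal 0.0000 0.0000 1.0000
    outer loop
      vertex 30.0 15.0 16.0
      vertex 11.7 0.4 16.0
      vertex 24.4 3.3 16.0
    endloop
  endfacet
  facet normal 0.9020 0.4317 0.0000
    outer loop
      vertex 30.0 15.0 0.0
      vertex 24.4 26.7 0.0
      vertex 24.4 26.7 16.0
    endloop
  endfacet
  facet normal 0.9020 0.4317 0.0000
    outer loop
      vertex 30.0 15.0 0.0
      vertex 24.4 26.7 16.0
      vertex 30.0 15.0 16.0
    endloop
  endfacet
  facet normal 0.2226 0.9749 0.0000
    outer loop
      vertex 24.4 26.7 0.0
      vertex 11.7 29.6 0.0
      vertex 11.7 29.6 16.0
    endloop
  endfacet
  facet normal 0.2226 0.9749 0.0000
    outer loop
      vertex 24.4 26.7 0.0
      vertex 11.7 29.6 16.0
      vertex 24.4 26.7 16.0
    endloop
  endfacet
  facet normal -0.6219 0.7831 0.0000
    outer loop
      vertex 11.7 29.6 0.0
      vertex 1.5 21.5 0.0
      vertex 1.5 21.5 16.0
    endloop
  endfacet
  facet normal -0.6219 0.7831 0.0000
    outer loop
      vertex 11.7 29.6 0.0
      vertex 1.5 21.5 16.0
      vertex 11.7 29.6 16.0
    endloop
  endfacet
  facet normal -1.0000 0.0000 0.0000
    outer loop
      vertex 1.5 21.5 0.0
      vertex 1.5 8.5 0.0
      vertex 1.5 8.5 16.0
    endloop
  endfacet
  facet normal -1.0000 0.0000 0.0000
    outer loop
      vertex 1.5 21.5 0.0
      vertex 1.5 8.5 16.0
      vertex 1.5 21.5 16.0
    endloop
  endfacet
  facet normal -0.6219 -0.7831 0.0000
    outer loop
      vertex 1.5 8.5 0.0
      vertex 11.7 0.4 0.0
      vertex 11.7 0.4 16.0
    endloop
  endfacet
  facet normal -0.6219 -0.7831 0.0000
    outer loop
      vertex 1.5 8.5 0.0
      vertex 11.7 0.4 16.0
      vertex 1.5 8.5 16.0
    endloop
  endfacet
  facet normal 0.2226 -0.9749 0.0000
    outer loop
      vertex 11.7 0.4 0.0
      vertex 24.4 3.3 0.0
      vertex 24.4 3.3 16.0
    endloop
  endfacet
  facet normal 0.2226 -0.9749 0.0000
    outer loop
      vertex 11.7 0.4 0.0
      vertex 24.4 3.3 16.0
      vertex 11.7 0.4 16.0
    endloop
  endfacet
  facet normal 0.9020 -0.4317 0.0000
    outer loop
      vertex 24.4 3.3 0.0
      vertex 30.0 15.0 0.0
      vertex 30.0 15.0 16.0
    endloop
  endfacet
  facet normal 0.9020 -0.4317 0.0000
    outer loop
      vertex 24.4 3.3 0.0
      vertex 30.0 15.0 16.0
      vertex 24.4 3.3 16.0
    endloop
  endfacet
endsolid part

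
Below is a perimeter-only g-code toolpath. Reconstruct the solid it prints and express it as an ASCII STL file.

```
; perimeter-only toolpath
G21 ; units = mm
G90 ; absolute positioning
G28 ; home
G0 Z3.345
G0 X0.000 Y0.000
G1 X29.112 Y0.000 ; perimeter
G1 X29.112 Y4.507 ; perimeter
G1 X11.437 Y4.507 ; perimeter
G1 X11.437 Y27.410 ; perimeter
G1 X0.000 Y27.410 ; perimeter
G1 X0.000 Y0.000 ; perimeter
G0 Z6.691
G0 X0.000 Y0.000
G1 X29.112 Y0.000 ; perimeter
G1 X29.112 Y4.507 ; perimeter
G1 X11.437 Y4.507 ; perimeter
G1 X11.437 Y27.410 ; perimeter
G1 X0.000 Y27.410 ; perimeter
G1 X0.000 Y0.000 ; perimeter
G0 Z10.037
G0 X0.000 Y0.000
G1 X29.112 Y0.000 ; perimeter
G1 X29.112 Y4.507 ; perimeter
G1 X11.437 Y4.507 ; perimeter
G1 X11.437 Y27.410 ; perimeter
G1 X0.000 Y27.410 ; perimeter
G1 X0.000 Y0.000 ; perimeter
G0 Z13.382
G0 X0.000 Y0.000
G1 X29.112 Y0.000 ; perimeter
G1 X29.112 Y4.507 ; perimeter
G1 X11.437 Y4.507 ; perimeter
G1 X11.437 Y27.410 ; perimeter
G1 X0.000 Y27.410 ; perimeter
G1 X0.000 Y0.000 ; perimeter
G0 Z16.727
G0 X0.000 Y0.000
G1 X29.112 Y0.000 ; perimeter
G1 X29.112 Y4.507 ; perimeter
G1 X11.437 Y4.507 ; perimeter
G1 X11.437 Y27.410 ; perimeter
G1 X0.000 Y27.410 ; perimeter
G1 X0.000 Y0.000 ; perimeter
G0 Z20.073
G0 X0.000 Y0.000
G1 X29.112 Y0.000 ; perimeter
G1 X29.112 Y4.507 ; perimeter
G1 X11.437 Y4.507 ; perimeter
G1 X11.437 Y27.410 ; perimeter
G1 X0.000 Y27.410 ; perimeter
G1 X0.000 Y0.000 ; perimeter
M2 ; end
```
solid part
  facet normal 0.0000 0.0000 -1.0000
    outer loop
      vertex 29.112 4.507 0.000
      vertex 29.112 0.000 0.000
      vertex 0.000 0.000 0.000
    endloop
  endfacet
  facet normal 0.0000 0.0000 -1.0000
    outer loop
      vertex 11.437 4.507 0.000
      vertex 29.112 4.507 0.000
      vertex 0.000 0.000 0.000
    endloop
  endfacet
  facet normal 0.0000 0.0000 -1.0000
    outer loop
      vertex 11.437 27.410 0.000
      vertex 11.437 4.507 0.000
      vertex 0.000 0.000 0.000
    endloop
  endfacet
  facet normal 0.0000 0.0000 -1.0000
    outer loop
      vertex 0.000 27.410 0.000
      vertex 11.437 27.410 0.000
      vertex 0.000 0.000 0.000
    endloop
  endfacet
  facet normal 0.0000 0.0000 1.0000
    outer loop
      vertex 0.000 0.000 20.073
      vertex 29.112 0.000 20.073
      vertex 29.112 4.507 20.073
    endloop
  endfacet
  facet normal 0.0000 0.0000 1.0000
    outer loop
      vertex 0.000 0.000 20.073
      vertex 29.112 4.507 20.073
      vertex 11.437 4.507 20.073
    endloop
  endfacet
  facet normal 0.0000 0.0000 1.0000
    outer loop
      vertex 0.000 0.000 20.073
      vertex 11.437 4.507 20.073
      vertex 11.437 27.410 20.073
    endloop
  endfacet
  facet normal 0.0000 0.0000 1.0000
    outer loop
      vertex 0.000 0.000 20.073
      vertex 11.437 27.410 20.073
      vertex 0.000 27.410 20.073
    endloop
  endfacet
  facet normal 0.0000 -1.0000 0.0000
    outer loop
      vertex 0.000 0.000 0.000
      vertex 29.112 0.000 0.000
      vertex 29.112 0.000 20.073
    endloop
  endfacet
  facet normal 0.0000 -1.0000 0.0000
    outer loop
      vertex 0.000 0.000 0.000
      vertex 29.112 0.000 20.073
      vertex 0.000 0.000 20.073
    endloop
  endfacet
  facet normal 1.0000 0.0000 0.0000
    outer loop
      vertex 29.112 0.000 0.000
      vertex 29.112 4.507 0.000
      vertex 29.112 4.507 20.073
    endloop
  endfacet
  facet normal 1.0000 0.0000 0.0000
    outer loop
      vertex 29.112 0.000 0.000
      vertex 29.112 4.507 20.073
      vertex 29.112 0.000 20.073
    endloop
  endfacet
  facet normal 0.0000 1.0000 0.0000
    outer loop
      vertex 29.112 4.507 0.000
      vertex 11.437 4.507 0.000
      vertex 11.437 4.507 20.073
    endloop
  endfacet
  facet normal 0.0000 1.0000 0.0000
    outer loop
      vertex 29.112 4.507 0.000
      vertex 11.437 4.507 20.073
      vertex 29.112 4.507 20.073
    endloop
  endfacet
  facet normal 1.0000 0.0000 0.0000
    outer loop
      vertex 11.437 4.507 0.000
      vertex 11.437 27.410 0.000
      vertex 11.437 27.410 20.073
    endloop
  endfacet
  facet normal 1.0000 0.0000 0.0000
    outer loop
      vertex 11.437 4.507 0.000
      vertex 11.437 27.410 20.073
      vertex 11.437 4.507 20.073
    endloop
  endfacet
  facet normal 0.0000 1.0000 0.0000
    outer loop
      vertex 11.437 27.410 0.000
      vertex 0.000 27.410 0.000
      vertex 0.000 27.410 20.073
    endloop
  endfacet
  facet normal 0.0000 1.0000 0.0000
    outer loop
      vertex 11.437 27.410 0.000
      vertex 0.000 27.410 20.073
      vertex 11.437 27.410 20.073
    endloop
  endfacet
  facet normal -1.0000 0.0000 0.0000
    outer loop
      vertex 0.000 27.410 0.000
      vertex 0.000 0.000 0.000
      vertex 0.000 0.000 20.073
    endloop
  endfacet
  facet normal -1.0000 0.0000 0.0000
    outer loop
      vertex 0.000 27.410 0.000
      vertex 0.000 0.000 20.073
      vertex 0.000 27.410 20.073
    endloop
  endfacet
endsolid part

The G0 Z moves step by Δz≈3.345 mm. Every layer's G1 loop is the same polygon, so the solid is a straight extrusion of it from z=0 to z≈20.1. Closing with flat bottom and top caps and triangulating gives 20 facets — an L-shaped prism: outer 29.1 × 27.4 mm, arm thicknesses ≈ 4.51 mm (horizontal) and 11.4 mm (vertical), extruded 20.1 mm in z.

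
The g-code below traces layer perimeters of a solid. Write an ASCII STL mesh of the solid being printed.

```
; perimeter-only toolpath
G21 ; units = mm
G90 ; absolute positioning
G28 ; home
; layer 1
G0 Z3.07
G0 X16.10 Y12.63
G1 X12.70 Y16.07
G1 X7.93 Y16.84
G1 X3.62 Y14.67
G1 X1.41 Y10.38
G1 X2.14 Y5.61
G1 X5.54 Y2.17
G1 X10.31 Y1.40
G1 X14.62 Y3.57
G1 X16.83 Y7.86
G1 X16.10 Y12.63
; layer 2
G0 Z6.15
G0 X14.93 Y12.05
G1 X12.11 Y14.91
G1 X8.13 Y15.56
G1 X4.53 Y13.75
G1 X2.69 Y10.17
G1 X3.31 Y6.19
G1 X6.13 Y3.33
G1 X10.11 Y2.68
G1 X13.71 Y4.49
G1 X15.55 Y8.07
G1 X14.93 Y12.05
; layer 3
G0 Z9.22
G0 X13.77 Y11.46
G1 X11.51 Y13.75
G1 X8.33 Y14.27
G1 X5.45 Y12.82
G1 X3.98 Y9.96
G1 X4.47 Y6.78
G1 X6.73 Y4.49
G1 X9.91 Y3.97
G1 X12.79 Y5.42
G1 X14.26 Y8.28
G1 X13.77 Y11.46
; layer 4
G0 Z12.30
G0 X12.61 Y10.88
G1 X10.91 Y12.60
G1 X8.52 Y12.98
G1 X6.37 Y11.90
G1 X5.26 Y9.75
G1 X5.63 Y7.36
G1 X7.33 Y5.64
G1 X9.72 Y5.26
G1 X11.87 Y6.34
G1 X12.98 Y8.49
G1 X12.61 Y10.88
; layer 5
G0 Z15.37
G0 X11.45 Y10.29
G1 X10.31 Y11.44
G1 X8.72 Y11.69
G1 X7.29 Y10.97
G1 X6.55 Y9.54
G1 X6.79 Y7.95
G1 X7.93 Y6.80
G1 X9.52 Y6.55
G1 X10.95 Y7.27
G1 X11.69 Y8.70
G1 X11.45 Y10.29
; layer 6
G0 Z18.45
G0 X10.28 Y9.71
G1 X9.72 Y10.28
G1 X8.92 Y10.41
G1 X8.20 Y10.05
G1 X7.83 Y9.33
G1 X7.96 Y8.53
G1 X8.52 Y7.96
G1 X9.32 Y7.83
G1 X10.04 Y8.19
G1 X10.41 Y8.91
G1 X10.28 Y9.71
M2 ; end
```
solid part
  facet normal 0.0000 0.0000 -1.0000
    outer loop
      vertex 7.73 18.13 0.00
      vertex 13.30 17.23 0.00
      vertex 17.26 13.22 0.00
    endloop
  endfacet
  facet normal 0.0000 0.0000 -1.0000
    outer loop
      vertex 2.70 15.60 0.00
      vertex 7.73 18.13 0.00
      vertex 17.26 13.22 0.00
    endloop
  endfacet
  facet normal 0.0000 0.0000 -1.0000
    outer loop
      vertex 0.12 10.59 0.00
      vertex 2.70 15.60 0.00
      vertex 17.26 13.22 0.00
    endloop
  endfacet
  facet normal 0.0000 0.0000 -1.0000
    outer loop
      vertex 0.98 5.02 0.00
      vertex 0.12 10.59 0.00
      vertex 17.26 13.22 0.00
    endloop
  endfacet
  facet normal 0.0000 0.0000 -1.0000
    outer loop
      vertex 4.94 1.01 0.00
      vertex 0.98 5.02 0.00
      vertex 17.26 13.22 0.00
    endloop
  endfacet
  facet normal 0.0000 0.0000 -1.0000
    outer loop
      vertex 10.51 0.11 0.00
      vertex 4.94 1.01 0.00
      vertex 17.26 13.22 0.00
    endloop
  endfacet
  facet normal 0.0000 0.0000 -1.0000
    outer loop
      vertex 15.54 2.64 0.00
      vertex 10.51 0.11 0.00
      vertex 17.26 13.22 0.00
    endloop
  endfacet
  facet normal 0.0000 0.0000 -1.0000
    outer loop
      vertex 18.12 7.65 0.00
      vertex 15.54 2.64 0.00
      vertex 17.26 13.22 0.00
    endloop
  endfacet
  facet normal 0.6600 0.6517 0.3738
    outer loop
      vertex 17.26 13.22 0.00
      vertex 13.30 17.23 0.00
      vertex 9.12 9.12 21.52
    endloop
  endfacet
  facet normal 0.1479 0.9156 0.3738
    outer loop
      vertex 13.30 17.23 0.00
      vertex 7.73 18.13 0.00
      vertex 9.12 9.12 21.52
    endloop
  endfacet
  facet normal -0.4168 0.8286 0.3738
    outer loop
      vertex 7.73 18.13 0.00
      vertex 2.70 15.60 0.00
      vertex 9.12 9.12 21.52
    endloop
  endfacet
  facet normal -0.8246 0.4246 0.3739
    outer loop
      vertex 2.70 15.60 0.00
      vertex 0.12 10.59 0.00
      vertex 9.12 9.12 21.52
    endloop
  endfacet
  facet normal -0.9167 -0.1415 0.3737
    outer loop
      vertex 0.12 10.59 0.00
      vertex 0.98 5.02 0.00
      vertex 9.12 9.12 21.52
    endloop
  endfacet
  facet normal -0.6600 -0.6517 0.3738
    outer loop
      vertex 0.98 5.02 0.00
      vertex 4.94 1.01 0.00
      vertex 9.12 9.12 21.52
    endloop
  endfacet
  facet normal -0.1479 -0.9156 0.3738
    outer loop
      vertex 4.94 1.01 0.00
      vertex 10.51 0.11 0.00
      vertex 9.12 9.12 21.52
    endloop
  endfacet
  facet normal 0.4168 -0.8286 0.3738
    outer loop
      vertex 10.51 0.11 0.00
      vertex 15.54 2.64 0.00
      vertex 9.12 9.12 21.52
    endloop
  endfacet
  facet normal 0.8246 -0.4246 0.3739
    outer loop
      vertex 15.54 2.64 0.00
      vertex 18.12 7.65 0.00
      vertex 9.12 9.12 21.52
    endloop
  endfacet
  facet normal 0.9167 0.1415 0.3737
    outer loop
      vertex 18.12 7.65 0.00
      vertex 17.26 13.22 0.00
      vertex 9.12 9.12 21.52
    endloop
  endfacet
endsolid part

The G0 Z moves step by Δz≈3.07 mm. The G1 loops shrink linearly with z, so the solid tapers from its base footprint up to z≈21.5. Closing with a flat bottom cap and the tapered top and triangulating gives 18 facets — a regular 10-sided pyramid, base circumscribed radius ≈ 9.12 mm, apex at z ≈ 21.5 mm.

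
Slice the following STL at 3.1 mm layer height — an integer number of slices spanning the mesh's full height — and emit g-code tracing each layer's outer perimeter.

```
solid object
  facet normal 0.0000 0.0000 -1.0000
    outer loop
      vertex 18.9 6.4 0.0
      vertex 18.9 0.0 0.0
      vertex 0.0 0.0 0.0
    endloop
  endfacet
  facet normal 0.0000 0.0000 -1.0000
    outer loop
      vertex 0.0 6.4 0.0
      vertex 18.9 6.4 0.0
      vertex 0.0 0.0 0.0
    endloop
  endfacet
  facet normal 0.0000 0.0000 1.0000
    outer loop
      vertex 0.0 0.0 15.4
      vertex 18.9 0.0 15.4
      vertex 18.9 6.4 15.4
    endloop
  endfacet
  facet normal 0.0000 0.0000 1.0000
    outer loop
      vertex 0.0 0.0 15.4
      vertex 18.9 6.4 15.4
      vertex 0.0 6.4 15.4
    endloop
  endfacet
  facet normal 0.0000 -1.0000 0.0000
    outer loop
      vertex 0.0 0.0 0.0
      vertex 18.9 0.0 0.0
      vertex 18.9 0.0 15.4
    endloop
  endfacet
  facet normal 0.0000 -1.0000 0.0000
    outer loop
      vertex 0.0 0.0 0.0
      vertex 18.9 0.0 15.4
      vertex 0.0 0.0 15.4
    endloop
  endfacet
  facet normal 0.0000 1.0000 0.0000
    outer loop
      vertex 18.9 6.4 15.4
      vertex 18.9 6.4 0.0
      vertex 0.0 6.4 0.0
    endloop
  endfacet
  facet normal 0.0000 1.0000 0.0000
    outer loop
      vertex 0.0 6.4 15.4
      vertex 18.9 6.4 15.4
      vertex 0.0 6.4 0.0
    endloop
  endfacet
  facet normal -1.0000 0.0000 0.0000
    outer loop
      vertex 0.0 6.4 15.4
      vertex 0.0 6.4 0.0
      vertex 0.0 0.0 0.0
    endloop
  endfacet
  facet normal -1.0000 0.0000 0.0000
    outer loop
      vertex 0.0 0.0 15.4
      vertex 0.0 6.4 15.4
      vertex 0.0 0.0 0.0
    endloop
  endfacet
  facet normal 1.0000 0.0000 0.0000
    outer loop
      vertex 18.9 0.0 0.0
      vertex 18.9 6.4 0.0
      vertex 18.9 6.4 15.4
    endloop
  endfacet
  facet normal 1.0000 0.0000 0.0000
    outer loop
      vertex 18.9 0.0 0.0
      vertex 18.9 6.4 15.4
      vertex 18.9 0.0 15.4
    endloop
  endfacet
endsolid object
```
; perimeter-only toolpath
G21 ; units = mm
G90 ; absolute positioning
G28 ; home
; layer 1
G0 Z3.1
G0 X0.0 Y0.0
G1 X18.9 Y0.0
G1 X18.9 Y6.4
G1 X0.0 Y6.4
G1 X0.0 Y0.0
; layer 2
G0 Z6.2
G0 X0.0 Y0.0
G1 X18.9 Y0.0
G1 X18.9 Y6.4
G1 X0.0 Y6.4
G1 X0.0 Y0.0
; layer 3
G0 Z9.2
G0 X0.0 Y0.0
G1 X18.9 Y0.0
G1 X18.9 Y6.4
G1 X0.0 Y6.4
G1 X0.0 Y0.0
; layer 4
G0 Z12.3
G0 X0.0 Y0.0
G1 X18.9 Y0.0
G1 X18.9 Y6.4
G1 X0.0 Y6.4
G1 X0.0 Y0.0
; layer 5
G0 Z15.4
G0 X0.0 Y0.0
G1 X18.9 Y0.0
G1 X18.9 Y6.4
G1 X0.0 Y6.4
G1 X0.0 Y0.0
M2 ; end

The solid is a rectangular box, roughly 18.9 × 6.4 mm footprint and 15.4 mm tall. Slicing at Δz = 3.1 mm — 5 equal slices spanning the solid's height, so layer i sits at z = i·h/5 — gives 5 non-empty perimeters. Each is a 4-segment closed polygon; G0 lifts to the layer z and rapids to the start vertex, then G1 traces the edges.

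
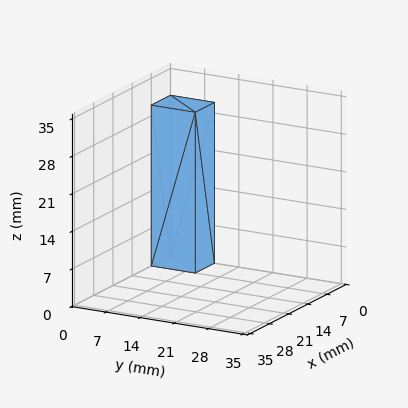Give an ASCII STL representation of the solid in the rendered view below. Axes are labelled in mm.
Reading the render: the shape is a rectangular box, roughly 7 × 9 mm footprint and 30 mm tall (dimensions read to the nearest mm from the axis ticks). For the STL, each face is triangulated and given an outward normal.

solid part
  facet normal 0.0000 0.0000 -1.0000
    outer loop
      vertex 7.000 9.000 0.000
      vertex 7.000 0.000 0.000
      vertex 0.000 0.000 0.000
    endloop
  endfacet
  facet normal 0.0000 0.0000 -1.0000
    outer loop
      vertex 0.000 9.000 0.000
      vertex 7.000 9.000 0.000
      vertex 0.000 0.000 0.000
    endloop
  endfacet
  facet normal 0.0000 0.0000 1.0000
    outer loop
      vertex 0.000 0.000 30.000
      vertex 7.000 0.000 30.000
      vertex 7.000 9.000 30.000
    endloop
  endfacet
  facet normal 0.0000 0.0000 1.0000
    outer loop
      vertex 0.000 0.000 30.000
      vertex 7.000 9.000 30.000
      vertex 0.000 9.000 30.000
    endloop
  endfacet
  facet normal 0.0000 -1.0000 0.0000
    outer loop
      vertex 0.000 0.000 0.000
      vertex 7.000 0.000 0.000
      vertex 7.000 0.000 30.000
    endloop
  endfacet
  facet normal 0.0000 -1.0000 0.0000
    outer loop
      vertex 0.000 0.000 0.000
      vertex 7.000 0.000 30.000
      vertex 0.000 0.000 30.000
    endloop
  endfacet
  facet normal 0.0000 1.0000 0.0000
    outer loop
      vertex 7.000 9.000 30.000
      vertex 7.000 9.000 0.000
      vertex 0.000 9.000 0.000
    endloop
  endfacet
  facet normal 0.0000 1.0000 0.0000
    outer loop
      vertex 0.000 9.000 30.000
      vertex 7.000 9.000 30.000
      vertex 0.000 9.000 0.000
    endloop
  endfacet
  facet normal -1.0000 0.0000 0.0000
    outer loop
      vertex 0.000 9.000 30.000
      vertex 0.000 9.000 0.000
      vertex 0.000 0.000 0.000
    endloop
  endfacet
  facet normal -1.0000 0.0000 0.0000
    outer loop
      vertex 0.000 0.000 30.000
      vertex 0.000 9.000 30.000
      vertex 0.000 0.000 0.000
    endloop
  endfacet
  facet normal 1.0000 0.0000 0.0000
    outer loop
      vertex 7.000 0.000 0.000
      vertex 7.000 9.000 0.000
      vertex 7.000 9.000 30.000
    endloop
  endfacet
  facet normal 1.0000 0.0000 0.0000
    outer loop
      vertex 7.000 0.000 0.000
      vertex 7.000 9.000 30.000
      vertex 7.000 0.000 30.000
    endloop
  endfacet
endsolid part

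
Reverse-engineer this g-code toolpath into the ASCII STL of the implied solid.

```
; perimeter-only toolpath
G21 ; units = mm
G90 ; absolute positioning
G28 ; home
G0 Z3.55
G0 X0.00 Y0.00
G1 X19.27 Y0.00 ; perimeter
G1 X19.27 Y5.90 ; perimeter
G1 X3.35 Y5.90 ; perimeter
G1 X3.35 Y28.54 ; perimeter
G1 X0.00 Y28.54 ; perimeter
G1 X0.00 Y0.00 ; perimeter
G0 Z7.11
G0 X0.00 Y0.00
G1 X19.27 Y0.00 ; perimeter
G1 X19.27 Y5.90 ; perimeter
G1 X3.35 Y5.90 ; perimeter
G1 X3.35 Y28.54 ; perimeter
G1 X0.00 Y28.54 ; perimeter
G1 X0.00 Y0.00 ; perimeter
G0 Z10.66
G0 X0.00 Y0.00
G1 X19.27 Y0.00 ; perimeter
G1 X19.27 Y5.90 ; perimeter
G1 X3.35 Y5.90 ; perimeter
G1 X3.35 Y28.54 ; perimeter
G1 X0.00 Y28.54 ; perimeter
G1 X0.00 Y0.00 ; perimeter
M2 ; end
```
solid part
  facet normal 0.0000 0.0000 -1.0000
    outer loop
      vertex 19.27 5.90 0.00
      vertex 19.27 0.00 0.00
      vertex 0.00 0.00 0.00
    endloop
  endfacet
  facet normal 0.0000 0.0000 -1.0000
    outer loop
      vertex 3.35 5.90 0.00
      vertex 19.27 5.90 0.00
      vertex 0.00 0.00 0.00
    endloop
  endfacet
  facet normal 0.0000 0.0000 -1.0000
    outer loop
      vertex 3.35 28.54 0.00
      vertex 3.35 5.90 0.00
      vertex 0.00 0.00 0.00
    endloop
  endfacet
  facet normal 0.0000 0.0000 -1.0000
    outer loop
      vertex 0.00 28.54 0.00
      vertex 3.35 28.54 0.00
      vertex 0.00 0.00 0.00
    endloop
  endfacet
  facet normal 0.0000 0.0000 1.0000
    outer loop
      vertex 0.00 0.00 10.66
      vertex 19.27 0.00 10.66
      vertex 19.27 5.90 10.66
    endloop
  endfacet
  facet normal 0.0000 0.0000 1.0000
    outer loop
      vertex 0.00 0.00 10.66
      vertex 19.27 5.90 10.66
      vertex 3.35 5.90 10.66
    endloop
  endfacet
  facet normal 0.0000 0.0000 1.0000
    outer loop
      vertex 0.00 0.00 10.66
      vertex 3.35 5.90 10.66
      vertex 3.35 28.54 10.66
    endloop
  endfacet
  facet normal 0.0000 0.0000 1.0000
    outer loop
      vertex 0.00 0.00 10.66
      vertex 3.35 28.54 10.66
      vertex 0.00 28.54 10.66
    endloop
  endfacet
  facet normal 0.0000 -1.0000 0.0000
    outer loop
      vertex 0.00 0.00 0.00
      vertex 19.27 0.00 0.00
      vertex 19.27 0.00 10.66
    endloop
  endfacet
  facet normal 0.0000 -1.0000 0.0000
    outer loop
      vertex 0.00 0.00 0.00
      vertex 19.27 0.00 10.66
      vertex 0.00 0.00 10.66
    endloop
  endfacet
  facet normal 1.0000 0.0000 0.0000
    outer loop
      vertex 19.27 0.00 0.00
      vertex 19.27 5.90 0.00
      vertex 19.27 5.90 10.66
    endloop
  endfacet
  facet normal 1.0000 0.0000 0.0000
    outer loop
      vertex 19.27 0.00 0.00
      vertex 19.27 5.90 10.66
      vertex 19.27 0.00 10.66
    endloop
  endfacet
  facet normal 0.0000 1.0000 0.0000
    outer loop
      vertex 19.27 5.90 0.00
      vertex 3.35 5.90 0.00
      vertex 3.35 5.90 10.66
    endloop
  endfacet
  facet normal 0.0000 1.0000 0.0000
    outer loop
      vertex 19.27 5.90 0.00
      vertex 3.35 5.90 10.66
      vertex 19.27 5.90 10.66
    endloop
  endfacet
  facet normal 1.0000 0.0000 0.0000
    outer loop
      vertex 3.35 5.90 0.00
      vertex 3.35 28.54 0.00
      vertex 3.35 28.54 10.66
    endloop
  endfacet
  facet normal 1.0000 0.0000 0.0000
    outer loop
      vertex 3.35 5.90 0.00
      vertex 3.35 28.54 10.66
      vertex 3.35 5.90 10.66
    endloop
  endfacet
  facet normal 0.0000 1.0000 0.0000
    outer loop
      vertex 3.35 28.54 0.00
      vertex 0.00 28.54 0.00
      vertex 0.00 28.54 10.66
    endloop
  endfacet
  facet normal 0.0000 1.0000 0.0000
    outer loop
      vertex 3.35 28.54 0.00
      vertex 0.00 28.54 10.66
      vertex 3.35 28.54 10.66
    endloop
  endfacet
  facet normal -1.0000 0.0000 0.0000
    outer loop
      vertex 0.00 28.54 0.00
      vertex 0.00 0.00 0.00
      vertex 0.00 0.00 10.66
    endloop
  endfacet
  facet normal -1.0000 0.0000 0.0000
    outer loop
      vertex 0.00 28.54 0.00
      vertex 0.00 0.00 10.66
      vertex 0.00 28.54 10.66
    endloop
  endfacet
endsolid part

The G0 Z moves step by Δz≈3.55 mm. Every layer's G1 loop is the same polygon, so the solid is a straight extrusion of it from z=0 to z≈10.7. Closing with flat bottom and top caps and triangulating gives 20 facets — an L-shaped prism: outer 19.3 × 28.5 mm, arm thicknesses ≈ 5.9 mm (horizontal) and 3.35 mm (vertical), extruded 10.7 mm in z.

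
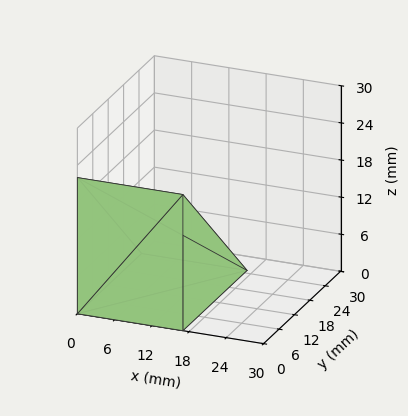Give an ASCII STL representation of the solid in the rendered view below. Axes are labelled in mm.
Reading the render: the shape is a wedge (ramp): 17 × 25 mm base, rising to 22 mm along the y=0 edge and sloping linearly to z=0 at y=25 (dimensions read to the nearest mm from the axis ticks). For the STL, each face is triangulated and given an outward normal.

solid part
  facet normal 0.0000 0.0000 -1.0000
    outer loop
      vertex 17.0 25.0 0.0
      vertex 17.0 0.0 0.0
      vertex 0.0 0.0 0.0
    endloop
  endfacet
  facet normal 0.0000 0.0000 -1.0000
    outer loop
      vertex 0.0 25.0 0.0
      vertex 17.0 25.0 0.0
      vertex 0.0 0.0 0.0
    endloop
  endfacet
  facet normal 0.0000 -1.0000 0.0000
    outer loop
      vertex 0.0 0.0 0.0
      vertex 17.0 0.0 0.0
      vertex 17.0 0.0 22.0
    endloop
  endfacet
  facet normal 0.0000 -1.0000 0.0000
    outer loop
      vertex 0.0 0.0 0.0
      vertex 17.0 0.0 22.0
      vertex 0.0 0.0 22.0
    endloop
  endfacet
  facet normal 0.0000 0.6606 0.7507
    outer loop
      vertex 0.0 0.0 22.0
      vertex 17.0 0.0 22.0
      vertex 17.0 25.0 0.0
    endloop
  endfacet
  facet normal 0.0000 0.6606 0.7507
    outer loop
      vertex 0.0 0.0 22.0
      vertex 17.0 25.0 0.0
      vertex 0.0 25.0 0.0
    endloop
  endfacet
  facet normal -1.0000 0.0000 0.0000
    outer loop
      vertex 0.0 0.0 22.0
      vertex 0.0 25.0 0.0
      vertex 0.0 0.0 0.0
    endloop
  endfacet
  facet normal 1.0000 0.0000 0.0000
    outer loop
      vertex 17.0 0.0 0.0
      vertex 17.0 25.0 0.0
      vertex 17.0 0.0 22.0
    endloop
  endfacet
endsolid part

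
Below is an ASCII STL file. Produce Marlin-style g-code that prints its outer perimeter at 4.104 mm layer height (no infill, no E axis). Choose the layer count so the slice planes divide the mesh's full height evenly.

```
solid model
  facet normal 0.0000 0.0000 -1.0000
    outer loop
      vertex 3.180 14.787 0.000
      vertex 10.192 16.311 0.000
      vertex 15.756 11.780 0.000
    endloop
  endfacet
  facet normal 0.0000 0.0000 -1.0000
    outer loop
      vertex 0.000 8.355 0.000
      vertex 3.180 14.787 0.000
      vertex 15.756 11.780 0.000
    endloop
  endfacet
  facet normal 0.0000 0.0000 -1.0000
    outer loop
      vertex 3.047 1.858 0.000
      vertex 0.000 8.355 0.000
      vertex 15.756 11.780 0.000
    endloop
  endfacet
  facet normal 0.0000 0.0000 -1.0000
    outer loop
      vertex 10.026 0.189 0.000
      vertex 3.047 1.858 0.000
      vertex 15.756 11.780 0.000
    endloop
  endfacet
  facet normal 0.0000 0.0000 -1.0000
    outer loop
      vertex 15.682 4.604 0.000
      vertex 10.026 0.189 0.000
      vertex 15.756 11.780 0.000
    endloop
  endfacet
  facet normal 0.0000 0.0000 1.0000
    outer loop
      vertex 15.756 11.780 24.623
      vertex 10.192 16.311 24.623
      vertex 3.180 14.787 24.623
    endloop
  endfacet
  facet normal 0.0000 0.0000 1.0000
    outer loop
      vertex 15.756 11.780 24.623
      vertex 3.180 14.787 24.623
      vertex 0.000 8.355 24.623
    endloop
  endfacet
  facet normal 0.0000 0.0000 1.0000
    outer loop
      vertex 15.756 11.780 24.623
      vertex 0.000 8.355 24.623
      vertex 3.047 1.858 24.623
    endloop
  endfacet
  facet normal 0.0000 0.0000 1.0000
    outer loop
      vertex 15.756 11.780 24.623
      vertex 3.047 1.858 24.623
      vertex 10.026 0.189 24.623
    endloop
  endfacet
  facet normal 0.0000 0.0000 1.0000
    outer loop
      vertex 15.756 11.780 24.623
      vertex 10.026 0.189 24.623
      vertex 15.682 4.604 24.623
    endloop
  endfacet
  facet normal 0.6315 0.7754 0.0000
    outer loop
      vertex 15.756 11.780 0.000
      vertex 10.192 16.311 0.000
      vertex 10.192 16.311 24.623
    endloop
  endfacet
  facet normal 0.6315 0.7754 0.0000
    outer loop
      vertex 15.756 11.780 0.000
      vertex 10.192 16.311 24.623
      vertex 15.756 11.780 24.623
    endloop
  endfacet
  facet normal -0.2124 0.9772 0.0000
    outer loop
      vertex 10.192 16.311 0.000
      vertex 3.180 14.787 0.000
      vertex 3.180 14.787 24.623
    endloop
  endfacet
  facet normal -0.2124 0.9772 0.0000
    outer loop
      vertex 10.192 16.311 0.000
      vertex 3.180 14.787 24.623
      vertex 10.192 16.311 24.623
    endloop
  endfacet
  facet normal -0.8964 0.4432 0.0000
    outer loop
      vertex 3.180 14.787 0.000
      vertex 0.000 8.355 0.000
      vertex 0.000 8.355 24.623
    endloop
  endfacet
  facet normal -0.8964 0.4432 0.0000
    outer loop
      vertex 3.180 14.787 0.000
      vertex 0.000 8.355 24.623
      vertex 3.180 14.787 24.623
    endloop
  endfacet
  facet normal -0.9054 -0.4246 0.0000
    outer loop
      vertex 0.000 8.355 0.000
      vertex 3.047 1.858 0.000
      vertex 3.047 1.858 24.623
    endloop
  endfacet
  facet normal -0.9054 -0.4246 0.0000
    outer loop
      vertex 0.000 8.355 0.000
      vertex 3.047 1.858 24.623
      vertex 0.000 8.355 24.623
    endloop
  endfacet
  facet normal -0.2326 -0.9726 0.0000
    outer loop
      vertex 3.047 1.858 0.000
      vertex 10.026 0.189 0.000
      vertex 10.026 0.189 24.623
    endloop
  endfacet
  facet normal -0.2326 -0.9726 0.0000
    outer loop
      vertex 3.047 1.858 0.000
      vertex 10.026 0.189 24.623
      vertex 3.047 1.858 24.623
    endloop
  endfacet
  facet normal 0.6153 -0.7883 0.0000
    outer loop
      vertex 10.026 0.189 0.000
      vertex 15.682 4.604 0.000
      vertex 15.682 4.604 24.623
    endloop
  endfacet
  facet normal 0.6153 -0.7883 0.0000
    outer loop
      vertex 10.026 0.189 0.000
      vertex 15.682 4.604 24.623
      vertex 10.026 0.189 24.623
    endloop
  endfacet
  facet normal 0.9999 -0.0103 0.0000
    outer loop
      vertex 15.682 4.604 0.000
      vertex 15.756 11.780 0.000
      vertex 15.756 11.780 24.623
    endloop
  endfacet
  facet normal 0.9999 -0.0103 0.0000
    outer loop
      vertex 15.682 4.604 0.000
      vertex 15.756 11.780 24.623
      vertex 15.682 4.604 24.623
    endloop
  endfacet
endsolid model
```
; perimeter-only toolpath
G21 ; units = mm
G90 ; absolute positioning
G28 ; home
; layer 1
G0 Z4.104
G0 X15.756 Y11.780
G1 X10.192 Y16.311
G1 X3.180 Y14.787
G1 X0.000 Y8.355
G1 X3.047 Y1.858
G1 X10.026 Y0.189
G1 X15.682 Y4.604
G1 X15.756 Y11.780
; layer 2
G0 Z8.208
G0 X15.756 Y11.780
G1 X10.192 Y16.311
G1 X3.180 Y14.787
G1 X0.000 Y8.355
G1 X3.047 Y1.858
G1 X10.026 Y0.189
G1 X15.682 Y4.604
G1 X15.756 Y11.780
; layer 3
G0 Z12.311
G0 X15.756 Y11.780
G1 X10.192 Y16.311
G1 X3.180 Y14.787
G1 X0.000 Y8.355
G1 X3.047 Y1.858
G1 X10.026 Y0.189
G1 X15.682 Y4.604
G1 X15.756 Y11.780
; layer 4
G0 Z16.415
G0 X15.756 Y11.780
G1 X10.192 Y16.311
G1 X3.180 Y14.787
G1 X0.000 Y8.355
G1 X3.047 Y1.858
G1 X10.026 Y0.189
G1 X15.682 Y4.604
G1 X15.756 Y11.780
; layer 5
G0 Z20.519
G0 X15.756 Y11.780
G1 X10.192 Y16.311
G1 X3.180 Y14.787
G1 X0.000 Y8.355
G1 X3.047 Y1.858
G1 X10.026 Y0.189
G1 X15.682 Y4.604
G1 X15.756 Y11.780
; layer 6
G0 Z24.623
G0 X15.756 Y11.780
G1 X10.192 Y16.311
G1 X3.180 Y14.787
G1 X0.000 Y8.355
G1 X3.047 Y1.858
G1 X10.026 Y0.189
G1 X15.682 Y4.604
G1 X15.756 Y11.780
M2 ; end

The solid is a regular 7-sided prism (a cylinder approximated with 7 flat sides), circumscribed radius ≈ 8.27 mm, height ≈ 24.6 mm. Slicing at Δz = 4.104 mm — 6 equal slices spanning the solid's height, so layer i sits at z = i·h/6 — gives 6 non-empty perimeters. Each is a 7-segment closed polygon; G0 lifts to the layer z and rapids to the start vertex, then G1 traces the edges.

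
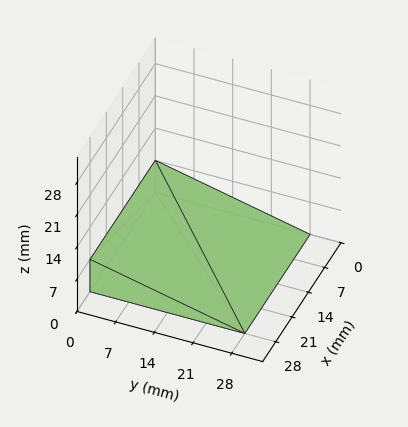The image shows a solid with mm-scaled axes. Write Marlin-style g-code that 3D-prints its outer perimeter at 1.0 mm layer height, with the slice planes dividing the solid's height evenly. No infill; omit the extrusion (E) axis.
Reading the render: the shape is a wedge (ramp): 28 × 28 mm base, rising to 7 mm along the y=0 edge and sloping linearly to z=0 at y=28 (dimensions read to the nearest mm from the axis ticks). For the g-code, the solid's height is divided into equal slices at the stated Δz and each level perimeter traced with G1 moves after a G0 lift.

; perimeter-only toolpath
G21 ; units = mm
G90 ; absolute positioning
G28 ; home
; layer 1
G0 Z1.0
G0 X0.0 Y0.0
G1 X28.0 Y0.0
G1 X28.0 Y24.0
G1 X0.0 Y24.0
G1 X0.0 Y0.0
; layer 2
G0 Z2.0
G0 X0.0 Y0.0
G1 X28.0 Y0.0
G1 X28.0 Y20.0
G1 X0.0 Y20.0
G1 X0.0 Y0.0
; layer 3
G0 Z3.0
G0 X0.0 Y0.0
G1 X28.0 Y0.0
G1 X28.0 Y16.0
G1 X0.0 Y16.0
G1 X0.0 Y0.0
; layer 4
G0 Z4.0
G0 X0.0 Y0.0
G1 X28.0 Y0.0
G1 X28.0 Y12.0
G1 X0.0 Y12.0
G1 X0.0 Y0.0
; layer 5
G0 Z5.0
G0 X0.0 Y0.0
G1 X28.0 Y0.0
G1 X28.0 Y8.0
G1 X0.0 Y8.0
G1 X0.0 Y0.0
; layer 6
G0 Z6.0
G0 X0.0 Y0.0
G1 X28.0 Y0.0
G1 X28.0 Y4.0
G1 X0.0 Y4.0
G1 X0.0 Y0.0
M2 ; end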